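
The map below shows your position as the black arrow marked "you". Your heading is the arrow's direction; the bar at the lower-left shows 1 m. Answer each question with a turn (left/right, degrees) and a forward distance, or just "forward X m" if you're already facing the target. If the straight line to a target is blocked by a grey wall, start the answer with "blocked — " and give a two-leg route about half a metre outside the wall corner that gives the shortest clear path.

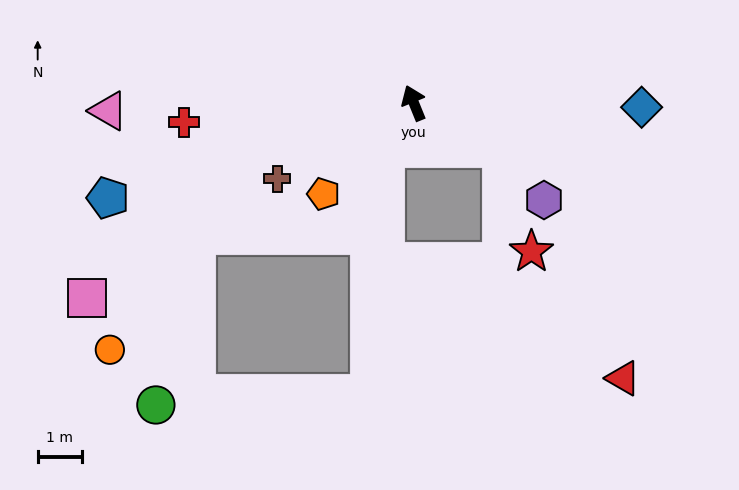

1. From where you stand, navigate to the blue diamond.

turn right 113°, forward 5.2 m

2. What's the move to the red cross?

turn left 73°, forward 5.2 m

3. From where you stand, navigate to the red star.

blocked — turn right 140°, forward 2.2 m, then turn right 46°, forward 2.4 m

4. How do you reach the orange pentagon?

turn left 113°, forward 2.9 m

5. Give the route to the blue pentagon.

turn left 85°, forward 7.2 m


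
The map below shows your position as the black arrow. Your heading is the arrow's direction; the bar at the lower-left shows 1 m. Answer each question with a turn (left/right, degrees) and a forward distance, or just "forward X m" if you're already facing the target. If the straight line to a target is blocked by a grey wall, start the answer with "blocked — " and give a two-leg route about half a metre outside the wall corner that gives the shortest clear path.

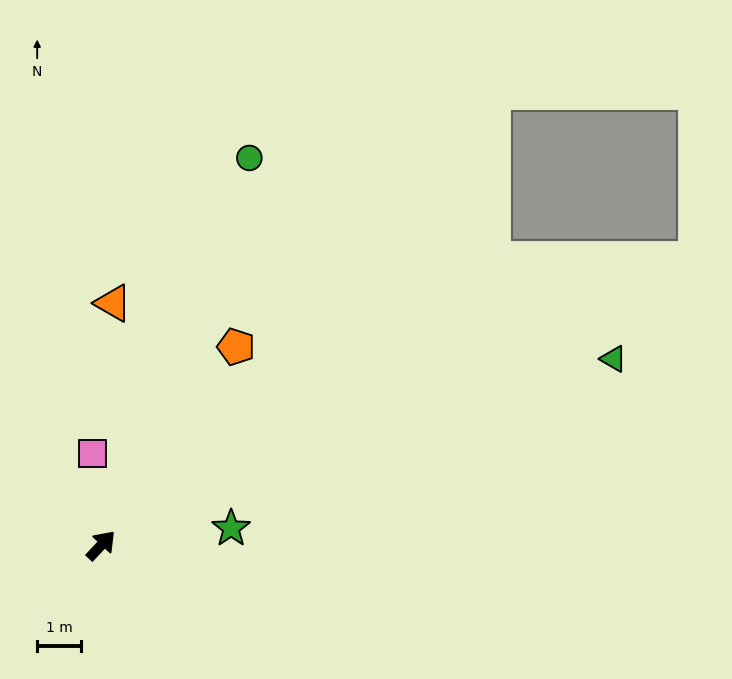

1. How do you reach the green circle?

turn left 22°, forward 9.5 m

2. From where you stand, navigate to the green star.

turn right 39°, forward 3.0 m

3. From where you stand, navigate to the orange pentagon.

turn left 9°, forward 5.5 m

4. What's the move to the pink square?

turn left 48°, forward 2.1 m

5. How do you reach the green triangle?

turn right 27°, forward 12.5 m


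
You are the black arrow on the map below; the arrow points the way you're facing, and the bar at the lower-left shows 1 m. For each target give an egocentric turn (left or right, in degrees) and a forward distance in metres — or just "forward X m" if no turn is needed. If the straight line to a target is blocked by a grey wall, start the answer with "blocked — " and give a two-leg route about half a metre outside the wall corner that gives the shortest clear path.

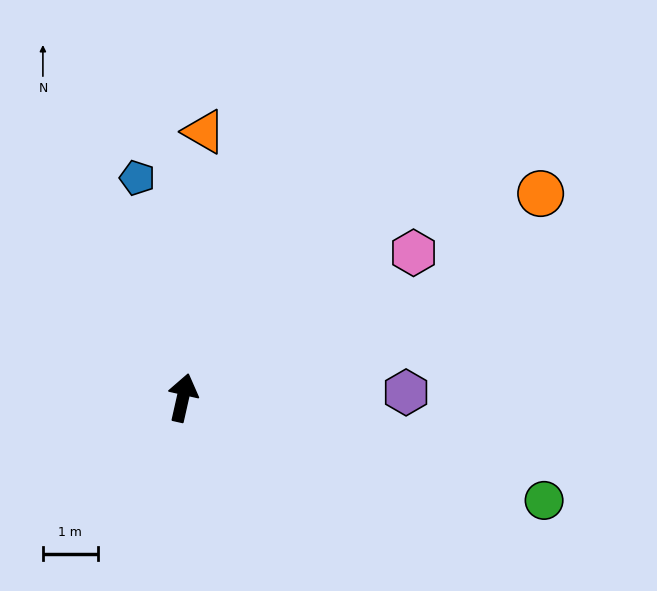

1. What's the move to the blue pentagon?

turn left 24°, forward 4.1 m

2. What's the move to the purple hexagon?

turn right 76°, forward 4.1 m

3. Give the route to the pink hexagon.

turn right 45°, forward 5.0 m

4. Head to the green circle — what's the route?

turn right 93°, forward 6.8 m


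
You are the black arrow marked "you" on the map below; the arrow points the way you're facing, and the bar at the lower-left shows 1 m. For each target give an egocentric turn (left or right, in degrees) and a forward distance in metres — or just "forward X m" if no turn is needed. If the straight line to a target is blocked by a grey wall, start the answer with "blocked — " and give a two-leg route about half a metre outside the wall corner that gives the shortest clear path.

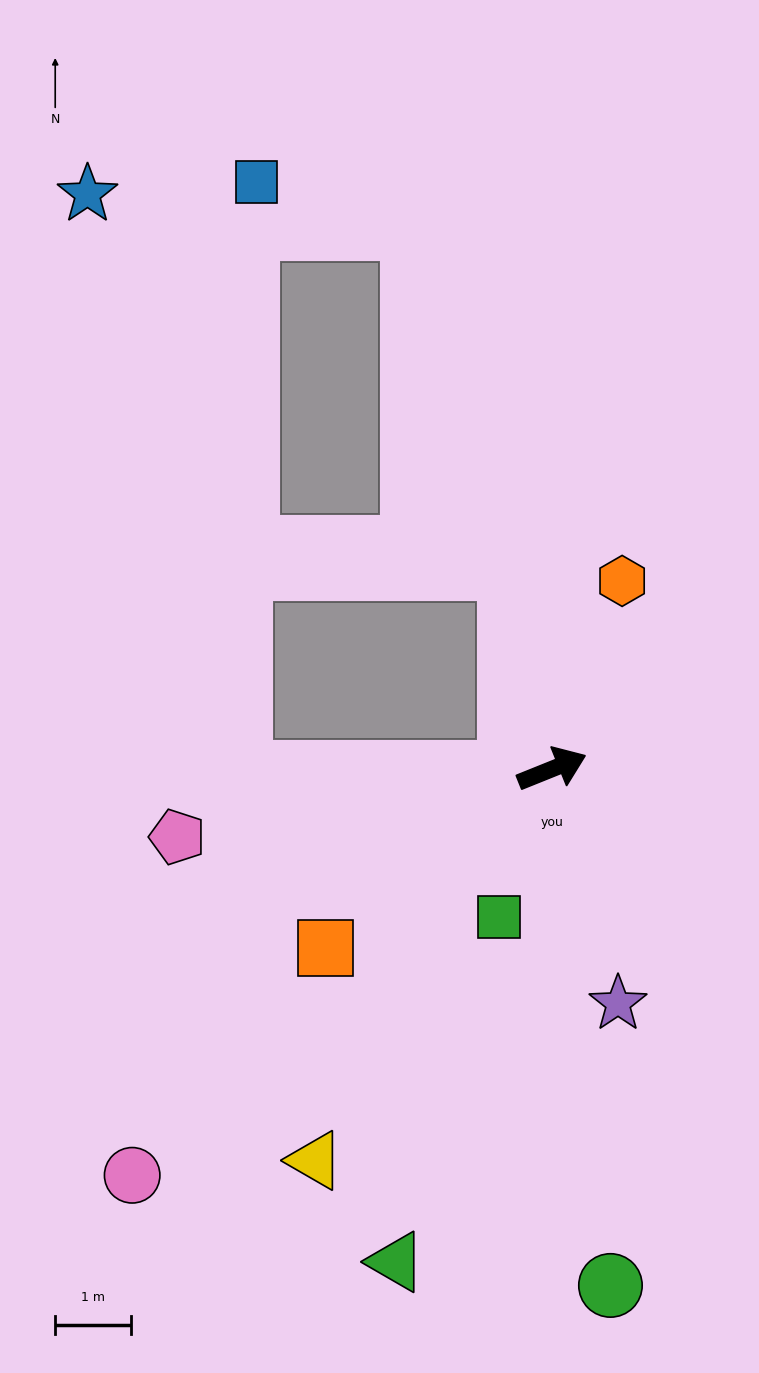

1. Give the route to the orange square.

turn right 164°, forward 3.8 m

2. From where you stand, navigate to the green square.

turn right 132°, forward 2.1 m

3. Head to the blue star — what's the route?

blocked — turn left 159°, forward 4.1 m, then turn right 76°, forward 7.9 m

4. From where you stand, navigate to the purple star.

turn right 96°, forward 3.2 m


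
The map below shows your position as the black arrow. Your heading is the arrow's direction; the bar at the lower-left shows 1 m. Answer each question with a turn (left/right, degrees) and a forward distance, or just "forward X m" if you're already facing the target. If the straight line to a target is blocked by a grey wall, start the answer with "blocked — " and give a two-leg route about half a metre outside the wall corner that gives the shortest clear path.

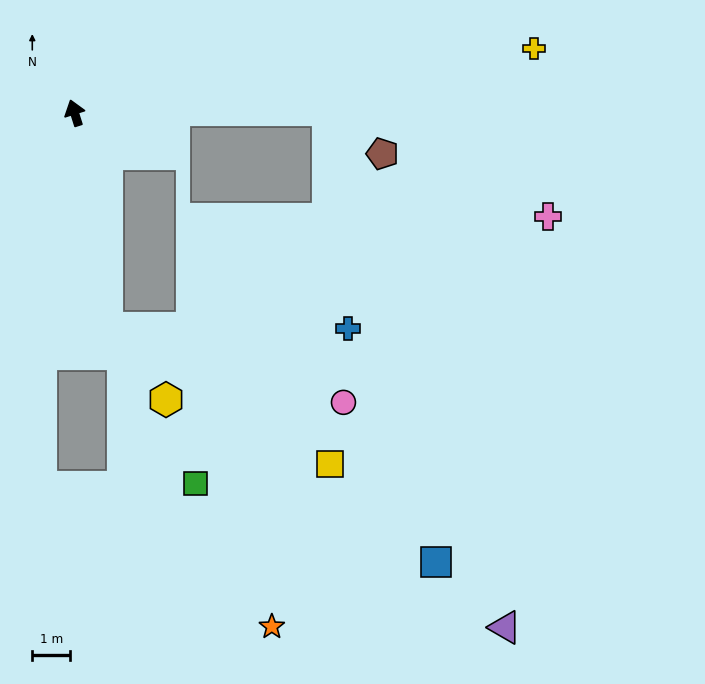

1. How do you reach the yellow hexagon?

blocked — turn left 171°, forward 5.8 m, then turn left 31°, forward 2.5 m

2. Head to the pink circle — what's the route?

blocked — turn left 171°, forward 5.8 m, then turn left 64°, forward 6.6 m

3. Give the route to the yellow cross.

turn right 100°, forward 12.3 m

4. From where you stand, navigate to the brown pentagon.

blocked — turn right 107°, forward 6.7 m, then turn right 39°, forward 1.8 m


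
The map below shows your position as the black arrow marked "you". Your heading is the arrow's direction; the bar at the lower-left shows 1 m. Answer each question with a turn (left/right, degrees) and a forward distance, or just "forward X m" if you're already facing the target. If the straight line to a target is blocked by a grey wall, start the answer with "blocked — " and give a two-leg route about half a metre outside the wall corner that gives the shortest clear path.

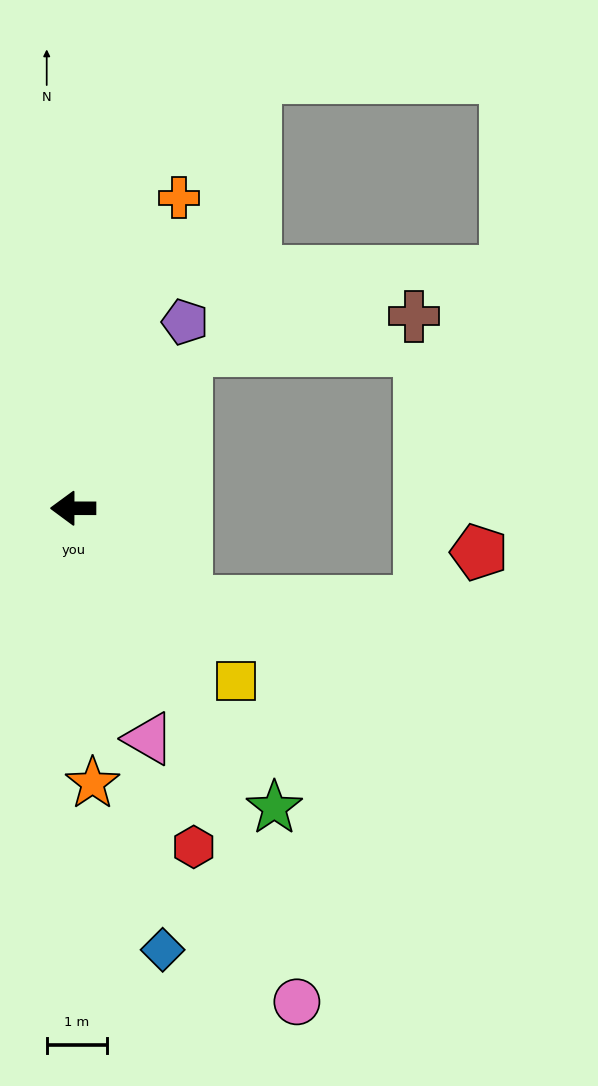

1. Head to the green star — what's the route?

turn left 124°, forward 6.0 m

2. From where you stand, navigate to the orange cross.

turn right 109°, forward 5.4 m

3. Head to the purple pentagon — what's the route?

turn right 121°, forward 3.6 m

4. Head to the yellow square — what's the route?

turn left 133°, forward 3.9 m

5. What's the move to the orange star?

turn left 94°, forward 4.6 m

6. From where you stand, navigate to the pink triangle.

turn left 108°, forward 4.0 m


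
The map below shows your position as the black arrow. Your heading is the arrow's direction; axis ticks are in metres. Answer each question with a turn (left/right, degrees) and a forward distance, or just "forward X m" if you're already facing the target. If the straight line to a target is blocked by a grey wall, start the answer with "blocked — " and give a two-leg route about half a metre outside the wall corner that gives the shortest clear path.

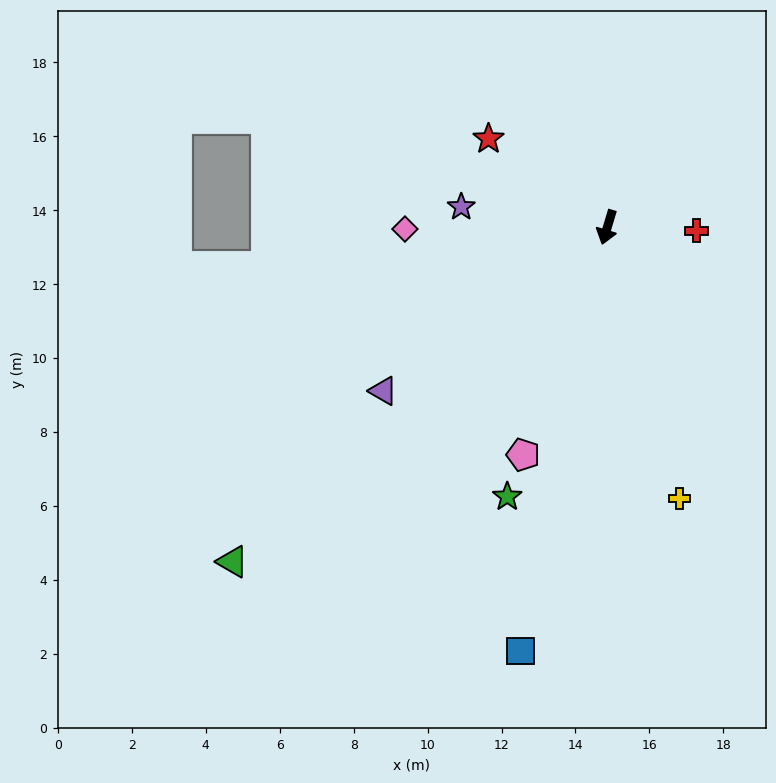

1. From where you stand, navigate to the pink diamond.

turn right 73°, forward 5.5 m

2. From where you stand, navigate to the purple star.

turn right 81°, forward 4.0 m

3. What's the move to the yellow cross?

turn left 32°, forward 7.6 m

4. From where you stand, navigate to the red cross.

turn left 105°, forward 2.4 m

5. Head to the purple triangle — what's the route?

turn right 37°, forward 7.5 m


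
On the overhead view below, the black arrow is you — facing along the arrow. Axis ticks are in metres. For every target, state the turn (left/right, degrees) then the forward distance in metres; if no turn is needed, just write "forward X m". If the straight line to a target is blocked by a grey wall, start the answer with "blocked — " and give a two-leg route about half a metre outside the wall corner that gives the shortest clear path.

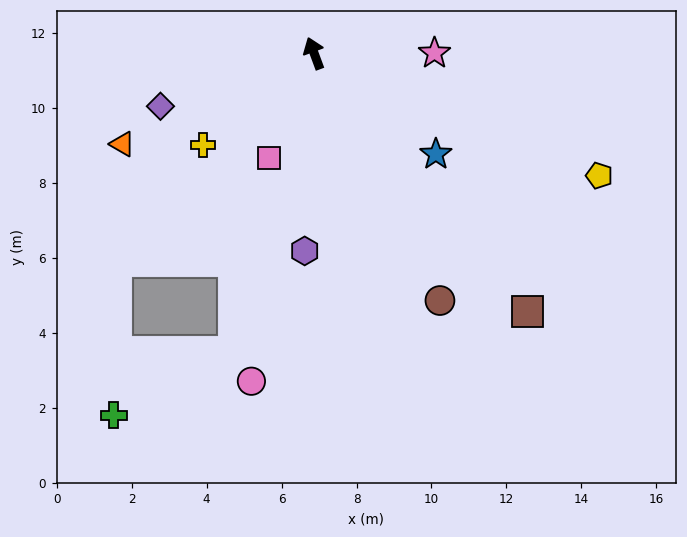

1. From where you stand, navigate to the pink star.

turn right 110°, forward 3.2 m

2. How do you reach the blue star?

turn right 150°, forward 4.2 m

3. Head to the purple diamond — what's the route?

turn left 89°, forward 4.3 m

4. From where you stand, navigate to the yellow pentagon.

turn right 134°, forward 8.3 m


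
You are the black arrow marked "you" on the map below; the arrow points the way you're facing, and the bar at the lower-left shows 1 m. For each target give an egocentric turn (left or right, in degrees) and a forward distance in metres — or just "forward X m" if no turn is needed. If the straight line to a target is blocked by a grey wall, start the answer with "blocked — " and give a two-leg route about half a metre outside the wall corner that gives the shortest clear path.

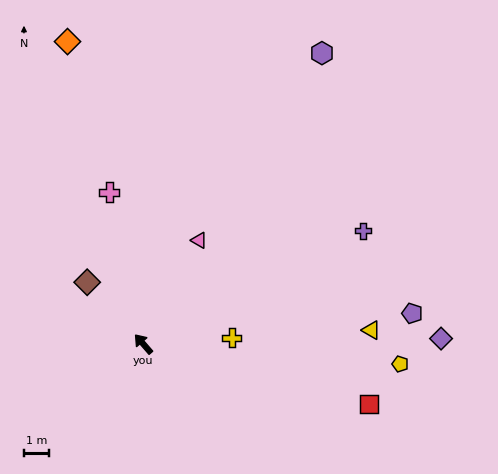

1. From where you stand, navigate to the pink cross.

turn right 28°, forward 6.2 m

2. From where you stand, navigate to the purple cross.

turn right 104°, forward 9.8 m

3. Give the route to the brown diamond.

forward 3.3 m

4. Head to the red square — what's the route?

turn right 146°, forward 9.3 m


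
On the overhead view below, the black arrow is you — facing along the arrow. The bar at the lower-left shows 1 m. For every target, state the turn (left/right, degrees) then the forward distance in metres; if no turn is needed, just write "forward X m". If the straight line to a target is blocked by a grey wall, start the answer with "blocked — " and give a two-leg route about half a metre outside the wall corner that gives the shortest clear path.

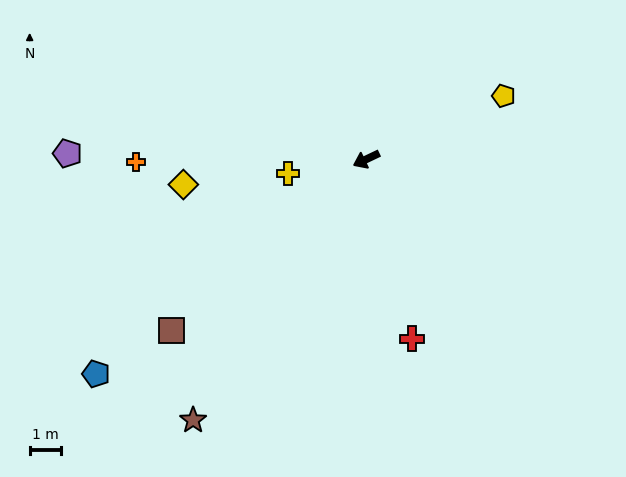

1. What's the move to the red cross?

turn left 79°, forward 6.0 m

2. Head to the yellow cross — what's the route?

turn right 15°, forward 2.6 m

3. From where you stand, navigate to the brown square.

turn left 16°, forward 8.4 m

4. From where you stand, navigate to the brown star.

turn left 31°, forward 10.1 m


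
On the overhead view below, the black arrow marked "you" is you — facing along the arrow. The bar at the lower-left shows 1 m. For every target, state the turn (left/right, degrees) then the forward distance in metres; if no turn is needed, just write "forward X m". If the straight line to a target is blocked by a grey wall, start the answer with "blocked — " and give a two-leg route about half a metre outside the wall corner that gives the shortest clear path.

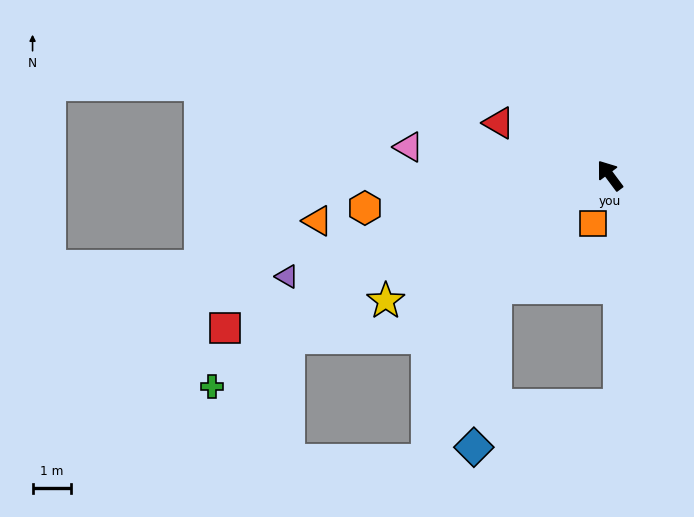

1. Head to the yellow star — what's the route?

turn left 83°, forward 6.7 m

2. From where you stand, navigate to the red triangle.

turn left 28°, forward 3.2 m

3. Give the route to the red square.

turn left 75°, forward 10.8 m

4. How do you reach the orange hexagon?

turn left 61°, forward 6.5 m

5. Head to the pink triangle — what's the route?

turn left 45°, forward 5.3 m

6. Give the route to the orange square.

turn left 124°, forward 1.3 m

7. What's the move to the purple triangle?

turn left 71°, forward 8.9 m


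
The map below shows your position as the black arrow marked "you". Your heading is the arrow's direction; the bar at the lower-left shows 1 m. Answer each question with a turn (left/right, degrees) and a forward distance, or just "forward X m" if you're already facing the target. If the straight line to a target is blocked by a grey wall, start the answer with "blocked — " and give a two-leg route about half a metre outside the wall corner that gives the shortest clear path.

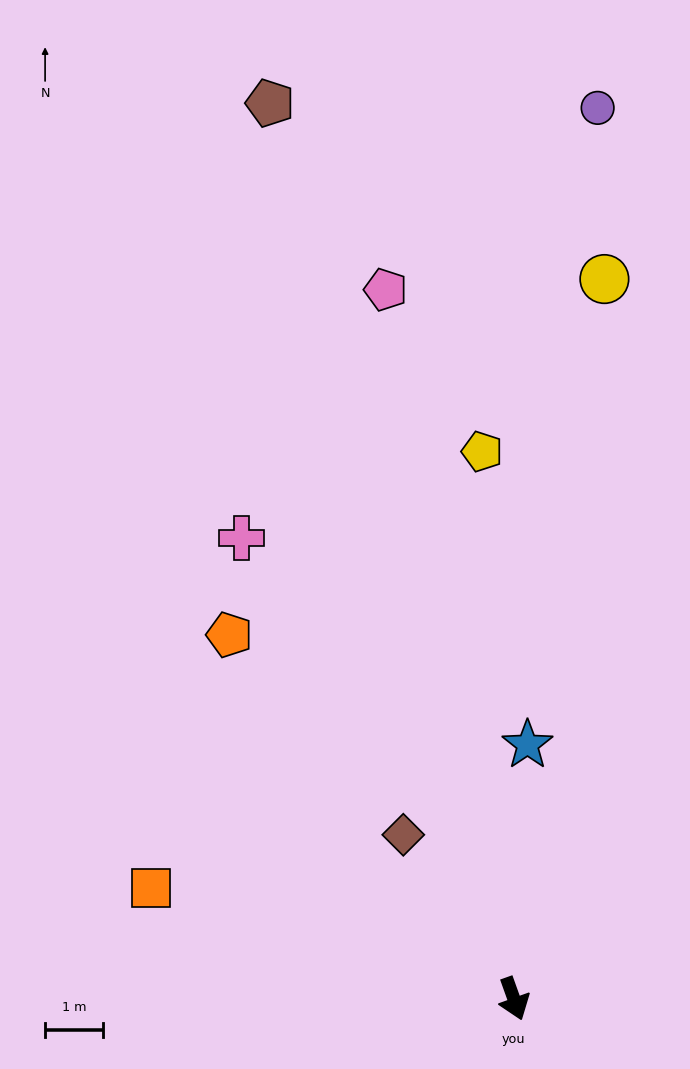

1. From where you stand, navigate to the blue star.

turn left 157°, forward 4.4 m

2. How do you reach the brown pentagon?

turn left 176°, forward 16.0 m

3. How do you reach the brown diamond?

turn right 166°, forward 3.4 m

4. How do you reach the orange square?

turn right 127°, forward 6.5 m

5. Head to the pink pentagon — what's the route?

turn left 171°, forward 12.4 m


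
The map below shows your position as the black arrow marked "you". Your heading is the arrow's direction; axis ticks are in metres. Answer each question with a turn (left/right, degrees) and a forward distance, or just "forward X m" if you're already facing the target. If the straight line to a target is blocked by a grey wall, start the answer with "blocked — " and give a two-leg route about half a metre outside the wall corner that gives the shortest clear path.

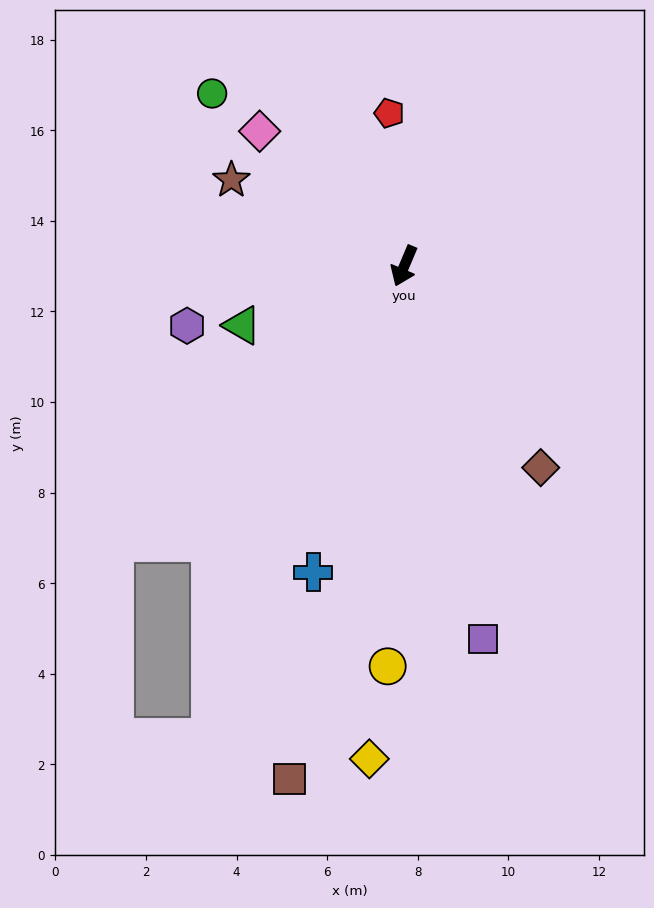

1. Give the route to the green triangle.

turn right 47°, forward 3.8 m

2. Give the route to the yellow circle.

turn left 21°, forward 8.8 m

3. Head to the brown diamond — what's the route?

turn left 57°, forward 5.4 m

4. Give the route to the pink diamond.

turn right 110°, forward 4.4 m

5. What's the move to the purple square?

turn left 35°, forward 8.4 m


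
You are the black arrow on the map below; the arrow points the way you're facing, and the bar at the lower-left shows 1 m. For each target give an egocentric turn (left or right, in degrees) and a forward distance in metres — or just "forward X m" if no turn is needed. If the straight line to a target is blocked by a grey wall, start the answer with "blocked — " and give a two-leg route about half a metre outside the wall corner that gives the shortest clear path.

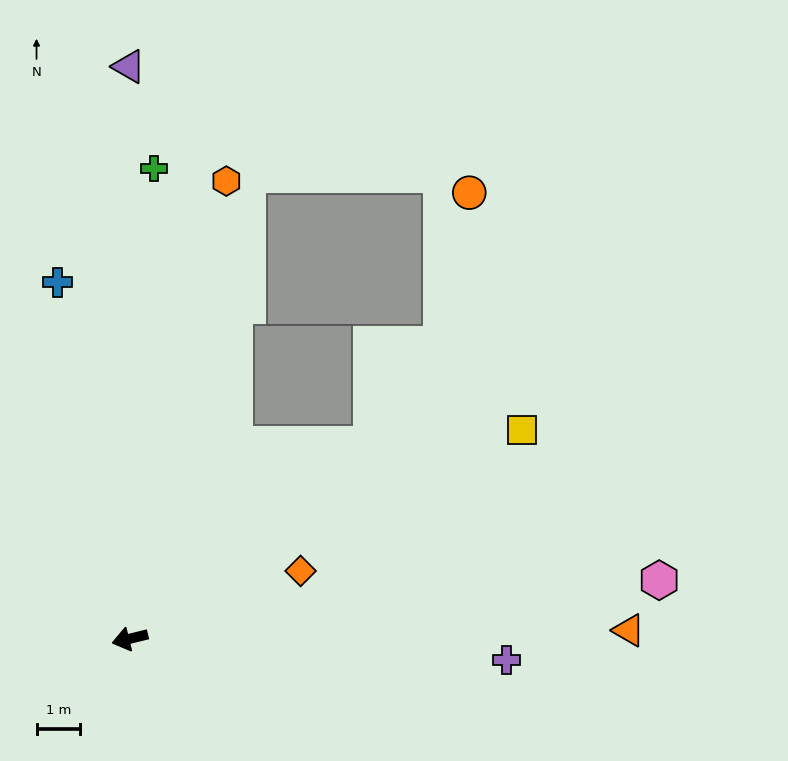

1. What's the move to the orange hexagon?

turn right 116°, forward 10.8 m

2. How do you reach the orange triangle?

turn left 167°, forward 11.5 m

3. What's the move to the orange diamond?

turn right 172°, forward 4.2 m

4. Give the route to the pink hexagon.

turn left 173°, forward 12.3 m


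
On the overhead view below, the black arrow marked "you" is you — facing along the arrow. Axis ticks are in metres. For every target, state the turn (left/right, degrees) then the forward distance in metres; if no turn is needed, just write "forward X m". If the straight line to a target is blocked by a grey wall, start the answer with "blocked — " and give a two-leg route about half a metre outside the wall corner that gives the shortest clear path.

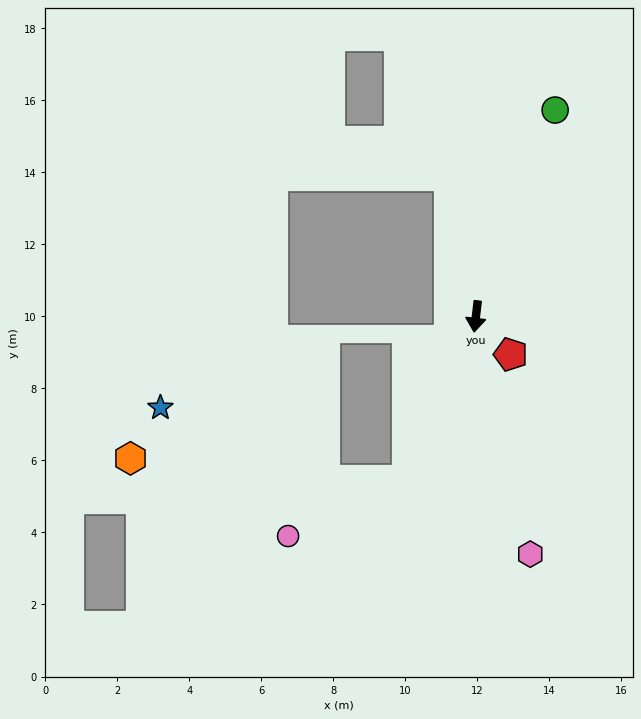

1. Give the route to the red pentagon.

turn left 49°, forward 1.4 m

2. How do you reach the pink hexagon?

turn left 20°, forward 6.8 m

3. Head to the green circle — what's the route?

turn left 166°, forward 6.1 m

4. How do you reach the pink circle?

blocked — turn right 16°, forward 4.9 m, then turn right 42°, forward 3.7 m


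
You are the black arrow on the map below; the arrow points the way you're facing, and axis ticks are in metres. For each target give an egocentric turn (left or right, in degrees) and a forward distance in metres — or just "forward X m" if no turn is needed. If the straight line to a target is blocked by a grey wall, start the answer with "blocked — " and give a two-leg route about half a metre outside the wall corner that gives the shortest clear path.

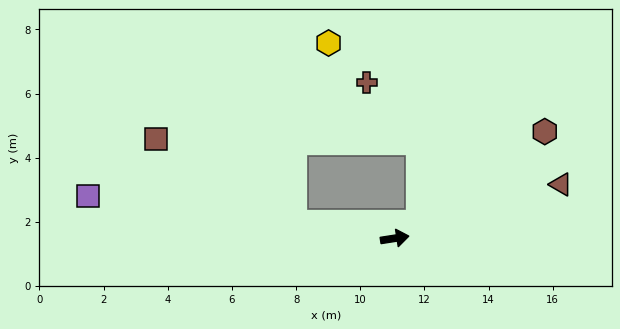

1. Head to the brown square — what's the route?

blocked — turn left 163°, forward 3.2 m, then turn right 23°, forward 5.0 m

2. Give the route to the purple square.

turn left 163°, forward 9.7 m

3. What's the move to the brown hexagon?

turn left 27°, forward 5.7 m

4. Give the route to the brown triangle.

turn left 9°, forward 5.4 m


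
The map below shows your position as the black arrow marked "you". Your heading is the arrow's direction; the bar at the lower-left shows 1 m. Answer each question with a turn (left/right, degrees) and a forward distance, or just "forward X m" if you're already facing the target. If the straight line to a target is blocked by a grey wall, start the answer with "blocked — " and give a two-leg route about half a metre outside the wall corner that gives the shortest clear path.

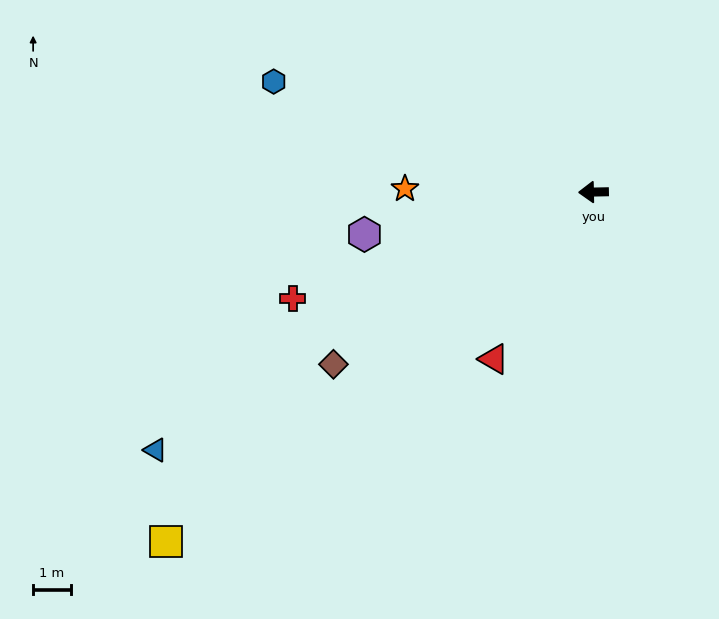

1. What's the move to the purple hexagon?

turn left 9°, forward 6.2 m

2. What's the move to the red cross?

turn left 18°, forward 8.4 m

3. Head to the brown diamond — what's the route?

turn left 32°, forward 8.2 m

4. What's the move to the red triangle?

turn left 58°, forward 5.1 m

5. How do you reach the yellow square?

turn left 38°, forward 14.6 m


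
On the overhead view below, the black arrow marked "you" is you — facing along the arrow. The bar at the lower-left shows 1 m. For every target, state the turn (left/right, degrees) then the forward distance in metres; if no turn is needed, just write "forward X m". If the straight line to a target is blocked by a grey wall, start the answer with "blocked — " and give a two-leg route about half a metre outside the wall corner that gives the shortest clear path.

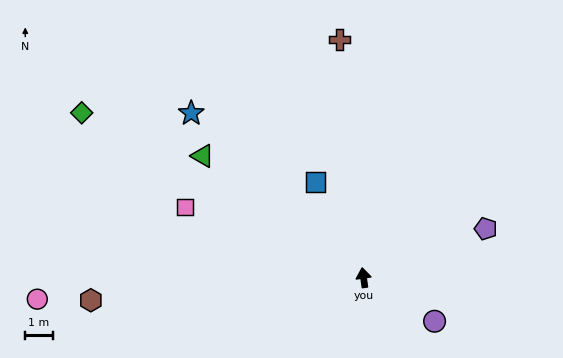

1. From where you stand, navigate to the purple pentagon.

turn right 76°, forward 4.8 m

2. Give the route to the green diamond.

turn left 52°, forward 11.9 m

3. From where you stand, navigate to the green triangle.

turn left 45°, forward 7.4 m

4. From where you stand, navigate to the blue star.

turn left 38°, forward 8.7 m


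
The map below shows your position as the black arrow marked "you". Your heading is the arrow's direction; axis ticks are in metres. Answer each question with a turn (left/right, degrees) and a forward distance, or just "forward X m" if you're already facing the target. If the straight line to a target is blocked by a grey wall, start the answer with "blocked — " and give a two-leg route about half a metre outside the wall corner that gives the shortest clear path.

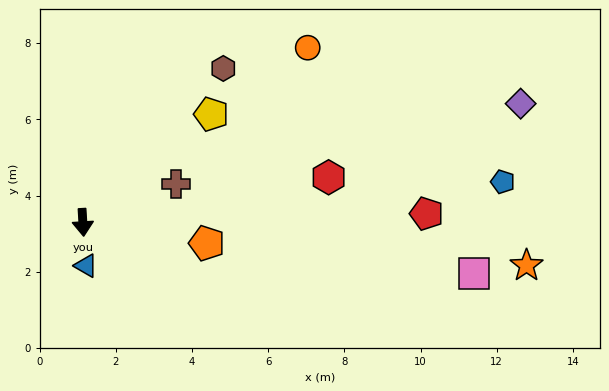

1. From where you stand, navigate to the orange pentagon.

turn left 77°, forward 3.3 m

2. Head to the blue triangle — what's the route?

forward 1.1 m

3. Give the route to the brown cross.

turn left 109°, forward 2.6 m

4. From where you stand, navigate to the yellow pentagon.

turn left 127°, forward 4.4 m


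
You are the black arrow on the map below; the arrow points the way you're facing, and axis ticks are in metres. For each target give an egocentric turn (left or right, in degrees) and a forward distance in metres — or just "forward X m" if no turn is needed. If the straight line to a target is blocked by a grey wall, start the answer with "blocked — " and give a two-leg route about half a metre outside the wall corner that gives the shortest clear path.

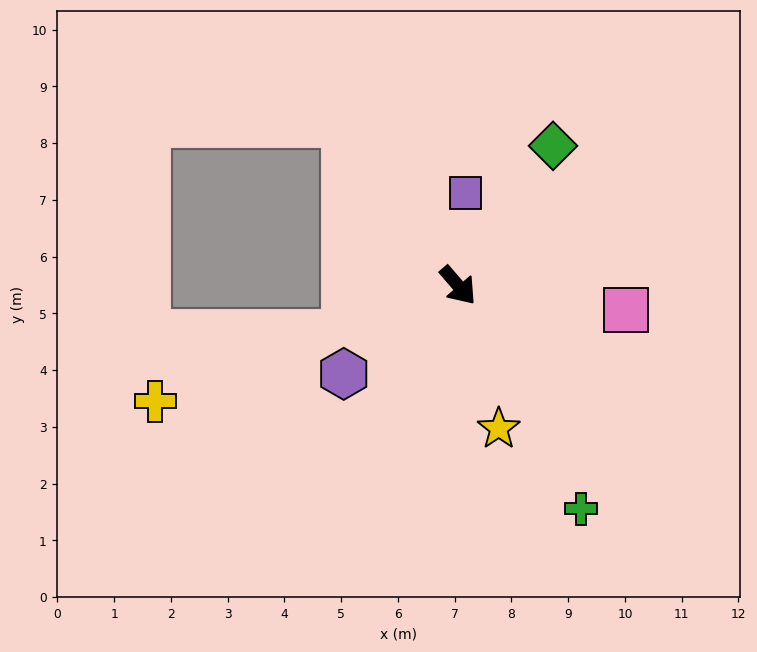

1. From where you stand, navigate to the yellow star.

turn right 25°, forward 2.6 m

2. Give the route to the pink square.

turn left 41°, forward 3.0 m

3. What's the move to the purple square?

turn left 135°, forward 1.6 m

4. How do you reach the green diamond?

turn left 105°, forward 3.0 m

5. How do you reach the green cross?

turn right 12°, forward 4.5 m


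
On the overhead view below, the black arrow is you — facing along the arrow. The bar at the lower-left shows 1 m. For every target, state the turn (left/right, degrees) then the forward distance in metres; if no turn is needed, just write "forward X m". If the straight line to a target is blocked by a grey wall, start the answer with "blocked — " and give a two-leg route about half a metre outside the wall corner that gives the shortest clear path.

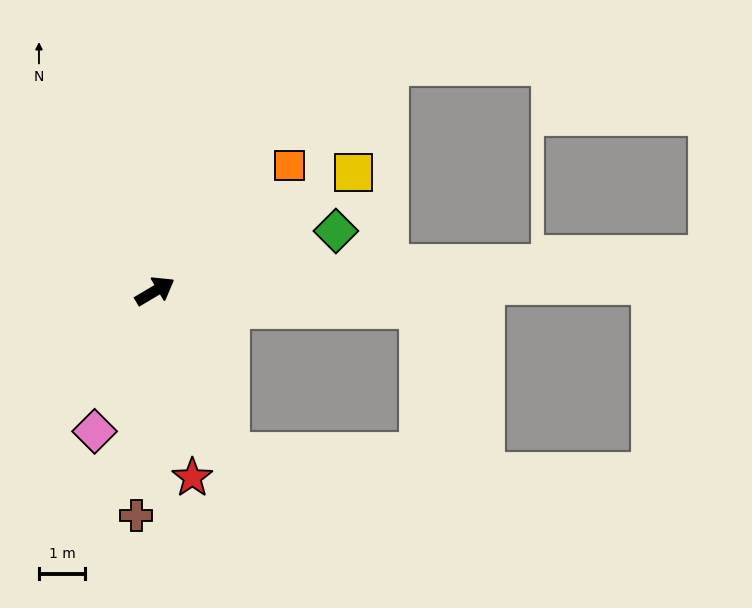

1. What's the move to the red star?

turn right 109°, forward 4.1 m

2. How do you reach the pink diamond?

turn right 144°, forward 3.3 m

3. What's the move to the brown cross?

turn right 125°, forward 4.9 m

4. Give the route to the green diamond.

turn right 12°, forward 4.1 m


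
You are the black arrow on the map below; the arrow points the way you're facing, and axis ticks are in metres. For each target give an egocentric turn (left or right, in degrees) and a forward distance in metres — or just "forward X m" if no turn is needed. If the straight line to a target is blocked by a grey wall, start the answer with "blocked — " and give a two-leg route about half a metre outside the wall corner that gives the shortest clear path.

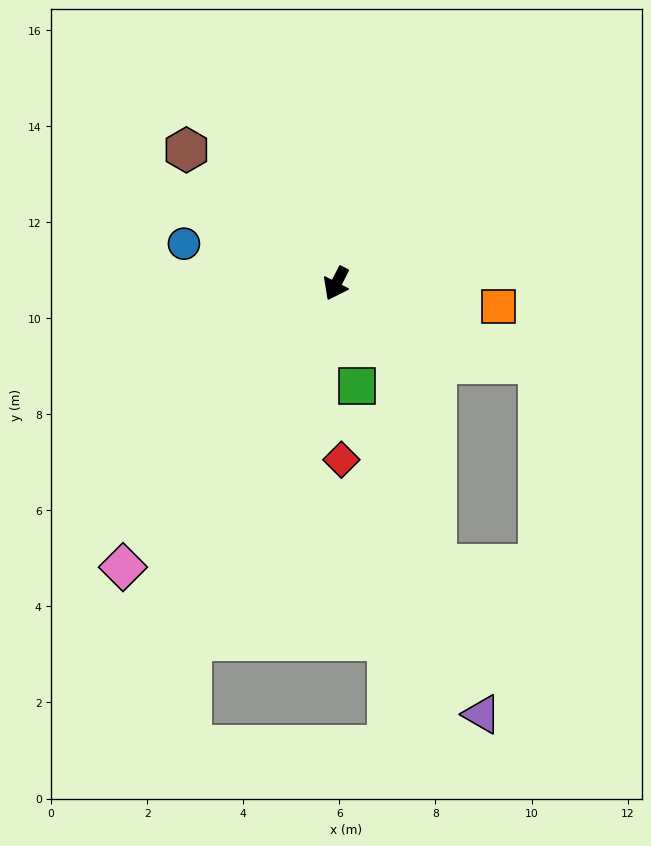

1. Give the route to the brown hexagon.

turn right 105°, forward 4.2 m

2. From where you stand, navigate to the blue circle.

turn right 77°, forward 3.3 m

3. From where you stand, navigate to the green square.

turn left 38°, forward 2.2 m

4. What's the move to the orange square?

turn left 109°, forward 3.4 m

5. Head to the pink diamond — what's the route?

turn right 10°, forward 7.4 m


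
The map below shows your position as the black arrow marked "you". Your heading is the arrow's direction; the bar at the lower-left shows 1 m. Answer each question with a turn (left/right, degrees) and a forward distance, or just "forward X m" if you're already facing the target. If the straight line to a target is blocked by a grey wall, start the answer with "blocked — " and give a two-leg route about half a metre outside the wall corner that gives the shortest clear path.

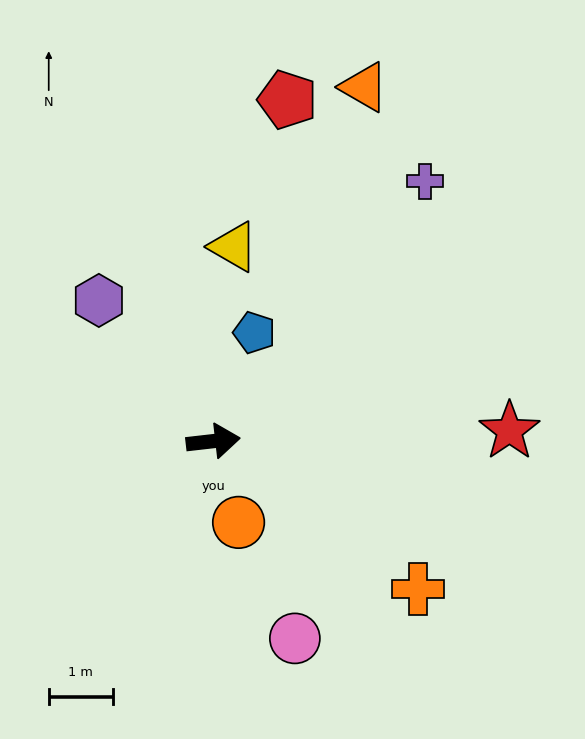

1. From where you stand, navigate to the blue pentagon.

turn left 63°, forward 1.8 m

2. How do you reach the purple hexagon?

turn left 123°, forward 2.8 m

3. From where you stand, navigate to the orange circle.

turn right 79°, forward 1.3 m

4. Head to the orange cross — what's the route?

turn right 42°, forward 3.9 m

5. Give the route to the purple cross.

turn left 44°, forward 5.2 m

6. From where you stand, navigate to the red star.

turn right 4°, forward 4.6 m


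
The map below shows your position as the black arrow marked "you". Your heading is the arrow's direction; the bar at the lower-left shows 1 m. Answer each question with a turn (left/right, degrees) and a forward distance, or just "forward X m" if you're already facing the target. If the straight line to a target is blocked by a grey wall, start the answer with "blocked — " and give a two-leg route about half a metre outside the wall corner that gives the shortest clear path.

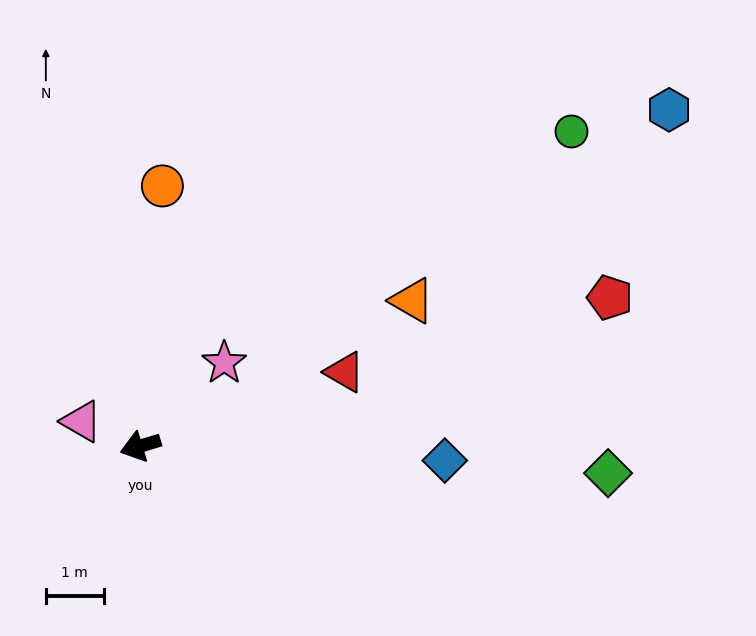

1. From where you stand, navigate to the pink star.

turn right 152°, forward 2.0 m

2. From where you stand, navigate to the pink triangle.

turn right 40°, forward 1.1 m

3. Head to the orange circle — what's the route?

turn right 112°, forward 4.5 m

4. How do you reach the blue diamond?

turn left 160°, forward 5.3 m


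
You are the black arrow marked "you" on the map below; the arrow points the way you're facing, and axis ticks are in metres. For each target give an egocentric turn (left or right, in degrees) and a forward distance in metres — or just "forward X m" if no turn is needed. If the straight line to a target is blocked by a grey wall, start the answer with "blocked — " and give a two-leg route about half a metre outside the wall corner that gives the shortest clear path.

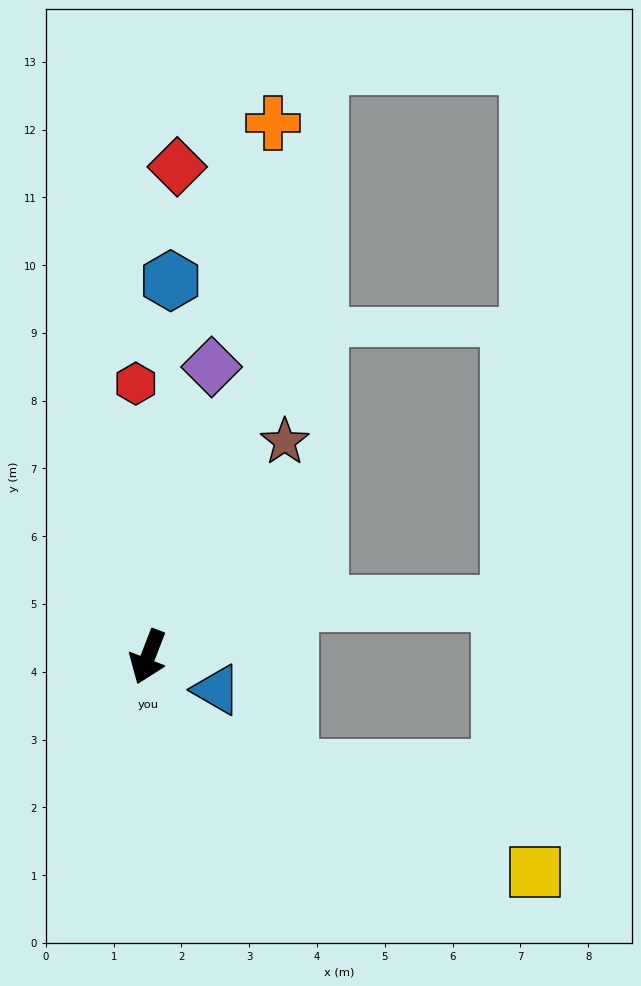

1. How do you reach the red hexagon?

turn right 156°, forward 4.0 m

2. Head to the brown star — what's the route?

turn left 169°, forward 3.8 m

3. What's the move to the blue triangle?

turn left 86°, forward 1.1 m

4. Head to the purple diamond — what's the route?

turn right 171°, forward 4.4 m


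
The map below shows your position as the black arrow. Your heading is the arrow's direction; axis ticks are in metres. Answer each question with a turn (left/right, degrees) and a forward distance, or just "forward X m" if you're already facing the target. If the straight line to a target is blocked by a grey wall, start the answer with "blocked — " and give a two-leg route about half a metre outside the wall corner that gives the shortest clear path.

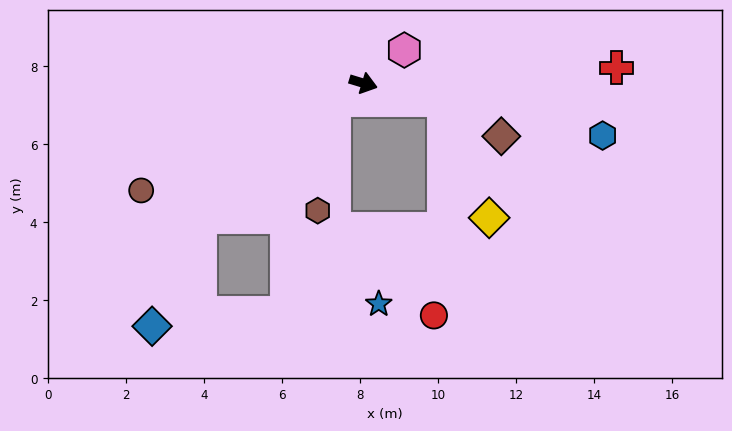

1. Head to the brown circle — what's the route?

turn right 137°, forward 6.3 m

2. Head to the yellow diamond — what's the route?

blocked — turn left 5°, forward 2.1 m, then turn right 57°, forward 3.2 m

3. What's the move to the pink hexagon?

turn left 56°, forward 1.4 m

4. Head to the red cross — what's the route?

turn left 20°, forward 6.5 m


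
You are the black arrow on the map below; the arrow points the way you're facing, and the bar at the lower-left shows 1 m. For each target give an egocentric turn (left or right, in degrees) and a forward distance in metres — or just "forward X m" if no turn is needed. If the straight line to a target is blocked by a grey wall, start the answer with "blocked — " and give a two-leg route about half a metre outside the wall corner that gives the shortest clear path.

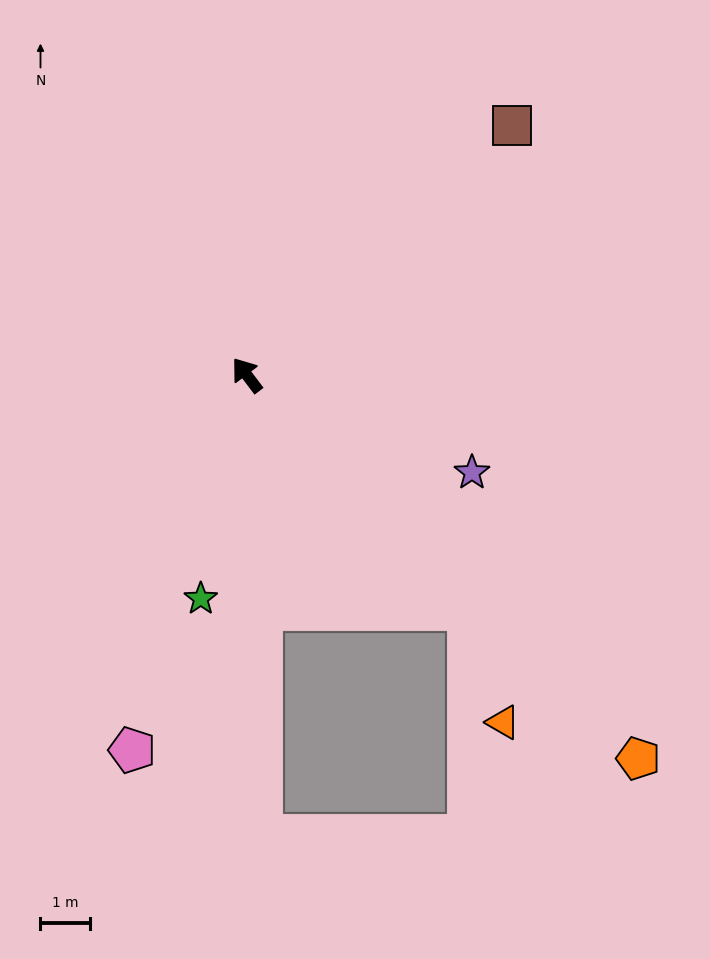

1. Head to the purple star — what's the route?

turn right 151°, forward 5.0 m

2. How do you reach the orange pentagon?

turn right 172°, forward 11.1 m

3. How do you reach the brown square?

turn right 84°, forward 7.4 m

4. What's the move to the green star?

turn left 131°, forward 4.6 m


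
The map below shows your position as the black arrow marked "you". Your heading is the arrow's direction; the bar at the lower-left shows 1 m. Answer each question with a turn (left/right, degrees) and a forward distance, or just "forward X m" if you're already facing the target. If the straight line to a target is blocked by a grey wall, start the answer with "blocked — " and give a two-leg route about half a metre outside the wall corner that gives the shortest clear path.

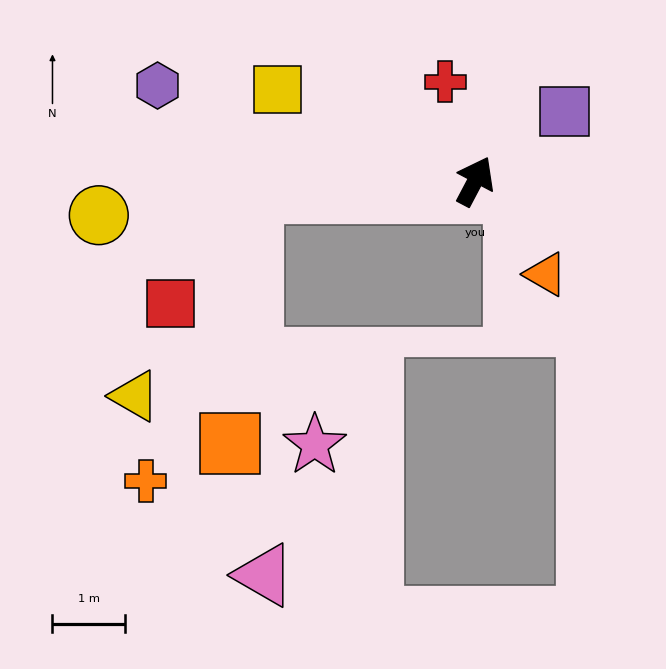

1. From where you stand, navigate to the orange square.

blocked — turn left 121°, forward 3.1 m, then turn left 82°, forward 3.5 m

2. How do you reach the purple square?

turn right 24°, forward 1.6 m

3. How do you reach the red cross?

turn left 45°, forward 1.4 m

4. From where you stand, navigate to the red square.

blocked — turn left 121°, forward 3.1 m, then turn left 50°, forward 1.9 m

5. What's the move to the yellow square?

turn left 93°, forward 3.0 m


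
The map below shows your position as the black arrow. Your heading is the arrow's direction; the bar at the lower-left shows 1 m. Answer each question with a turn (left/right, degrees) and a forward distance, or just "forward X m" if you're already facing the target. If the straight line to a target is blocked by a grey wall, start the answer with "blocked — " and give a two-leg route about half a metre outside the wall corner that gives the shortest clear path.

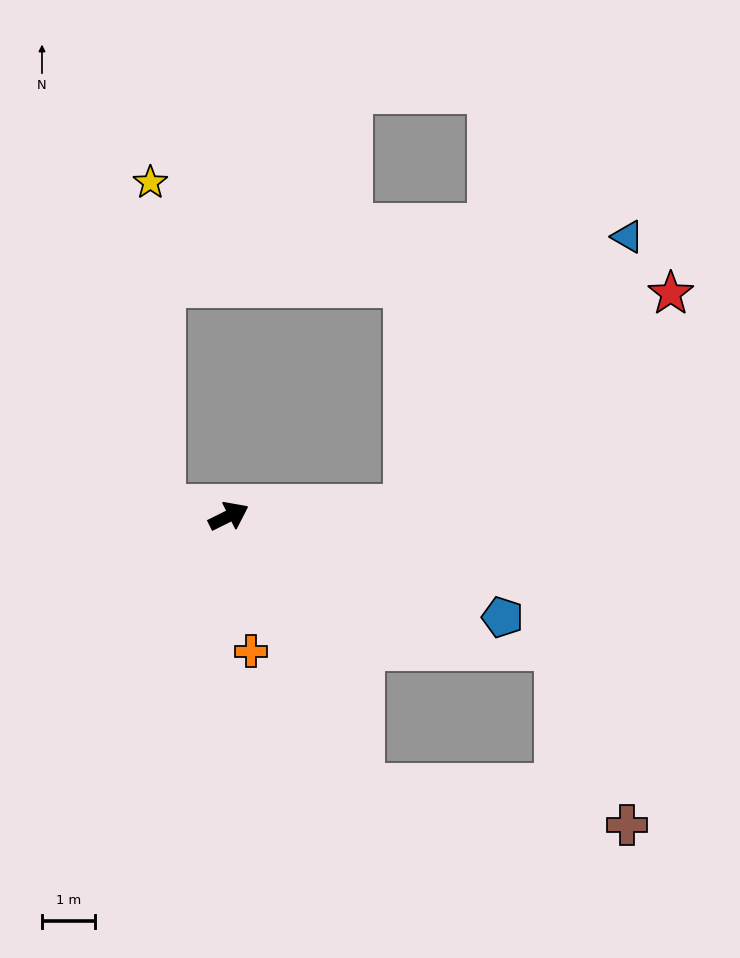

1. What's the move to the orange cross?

turn right 107°, forward 2.6 m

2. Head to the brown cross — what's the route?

blocked — turn right 90°, forward 5.7 m, then turn left 55°, forward 5.1 m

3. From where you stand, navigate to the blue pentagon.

turn right 47°, forward 5.5 m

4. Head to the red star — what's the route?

blocked — turn right 23°, forward 3.4 m, then turn left 35°, forward 6.5 m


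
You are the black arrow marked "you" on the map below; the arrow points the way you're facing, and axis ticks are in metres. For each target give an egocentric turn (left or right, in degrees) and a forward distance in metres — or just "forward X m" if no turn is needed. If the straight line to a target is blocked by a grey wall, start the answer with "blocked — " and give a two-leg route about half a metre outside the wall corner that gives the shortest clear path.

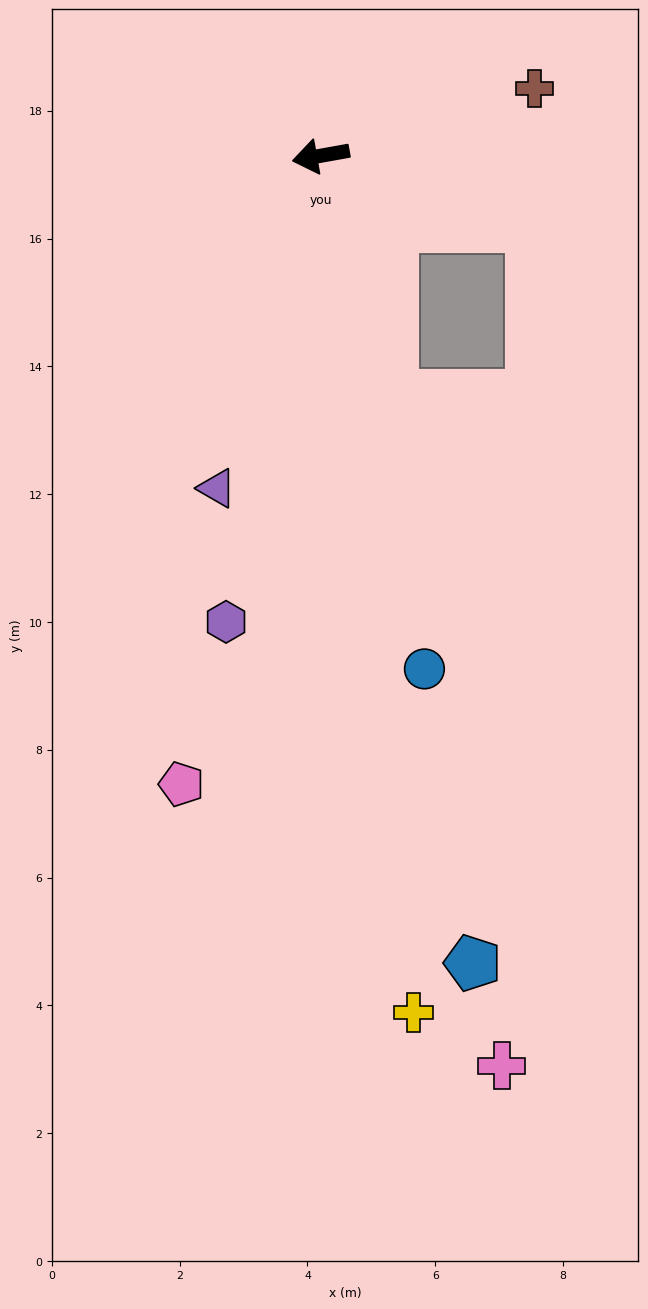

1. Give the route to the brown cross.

turn right 173°, forward 3.5 m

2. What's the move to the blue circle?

turn left 91°, forward 8.2 m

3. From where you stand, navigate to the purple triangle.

turn left 62°, forward 5.5 m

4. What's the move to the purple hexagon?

turn left 68°, forward 7.4 m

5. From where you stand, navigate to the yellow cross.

turn left 86°, forward 13.5 m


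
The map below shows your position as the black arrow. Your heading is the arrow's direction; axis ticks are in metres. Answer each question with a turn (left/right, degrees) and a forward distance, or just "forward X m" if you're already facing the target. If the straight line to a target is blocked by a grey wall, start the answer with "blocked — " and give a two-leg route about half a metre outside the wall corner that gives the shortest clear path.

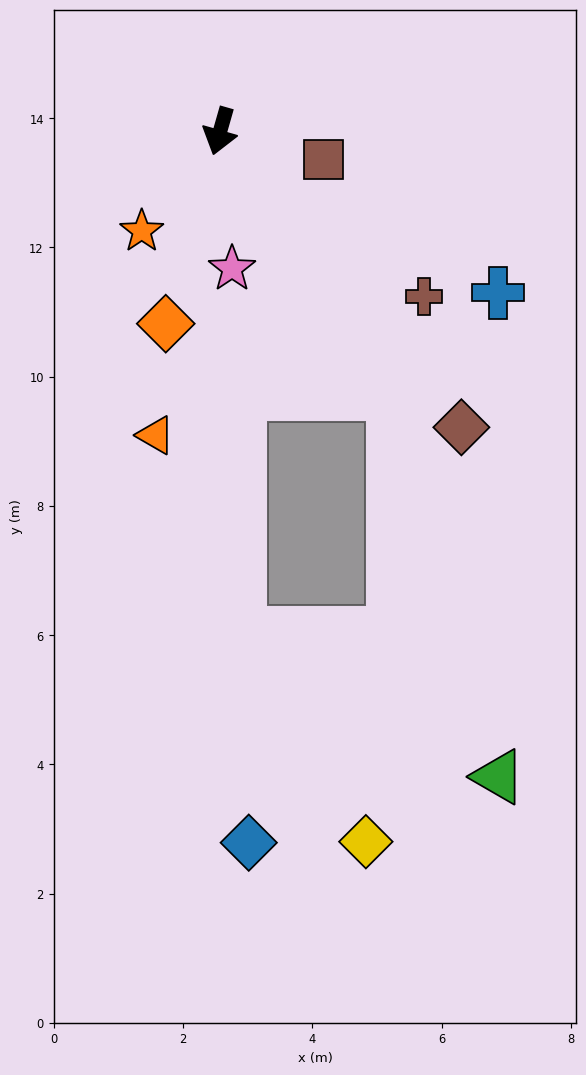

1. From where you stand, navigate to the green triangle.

blocked — turn left 50°, forward 4.9 m, then turn right 19°, forward 6.2 m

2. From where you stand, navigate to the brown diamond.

turn left 55°, forward 5.9 m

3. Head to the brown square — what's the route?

turn left 91°, forward 1.7 m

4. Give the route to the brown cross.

turn left 67°, forward 4.1 m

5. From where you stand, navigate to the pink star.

turn left 21°, forward 2.1 m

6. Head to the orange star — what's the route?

turn right 22°, forward 2.0 m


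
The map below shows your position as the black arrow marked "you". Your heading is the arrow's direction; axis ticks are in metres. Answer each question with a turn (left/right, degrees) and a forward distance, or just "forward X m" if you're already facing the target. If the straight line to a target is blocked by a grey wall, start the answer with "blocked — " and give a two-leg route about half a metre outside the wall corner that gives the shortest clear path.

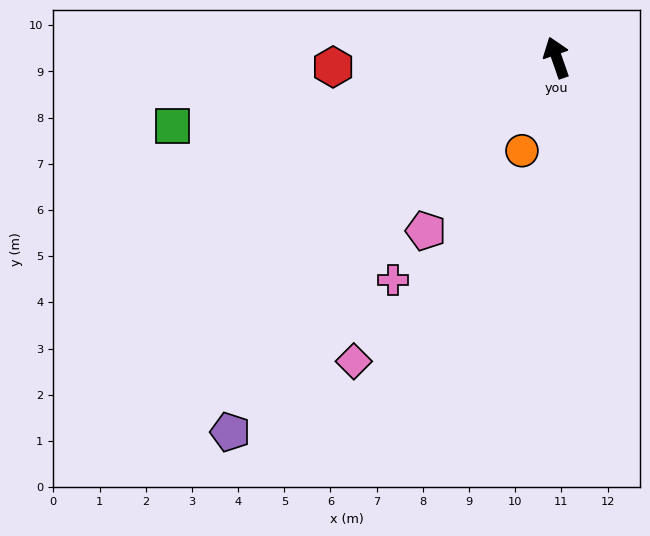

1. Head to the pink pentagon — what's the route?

turn left 124°, forward 4.7 m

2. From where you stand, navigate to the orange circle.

turn left 140°, forward 2.2 m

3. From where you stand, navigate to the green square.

turn left 81°, forward 8.4 m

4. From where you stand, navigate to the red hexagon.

turn left 73°, forward 4.8 m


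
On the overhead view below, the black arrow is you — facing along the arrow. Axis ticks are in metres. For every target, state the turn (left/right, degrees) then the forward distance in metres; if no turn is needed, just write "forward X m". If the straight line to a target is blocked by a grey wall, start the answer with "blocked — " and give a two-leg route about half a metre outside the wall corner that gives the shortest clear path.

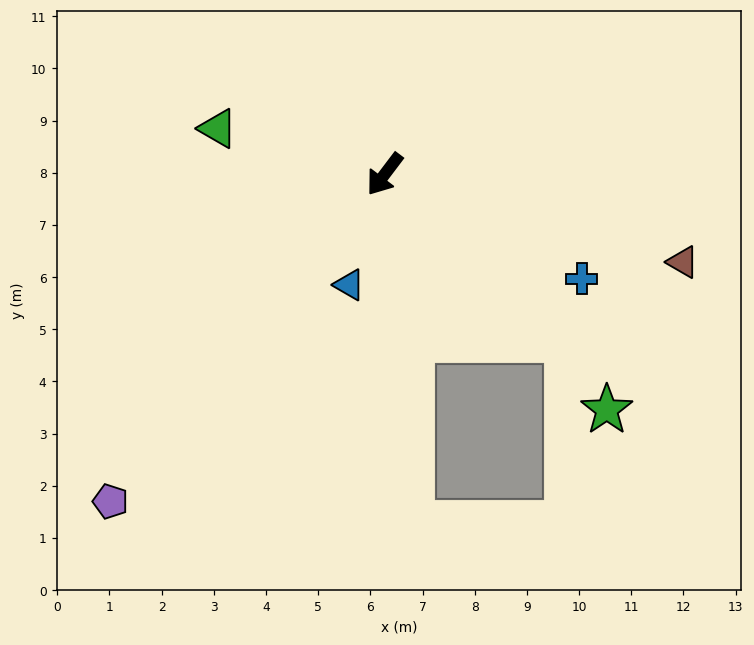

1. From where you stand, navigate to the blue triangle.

turn left 19°, forward 2.2 m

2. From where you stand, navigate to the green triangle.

turn right 68°, forward 3.3 m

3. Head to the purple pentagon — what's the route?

turn right 3°, forward 8.2 m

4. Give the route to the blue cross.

turn left 99°, forward 4.3 m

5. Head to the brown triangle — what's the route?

turn left 111°, forward 6.0 m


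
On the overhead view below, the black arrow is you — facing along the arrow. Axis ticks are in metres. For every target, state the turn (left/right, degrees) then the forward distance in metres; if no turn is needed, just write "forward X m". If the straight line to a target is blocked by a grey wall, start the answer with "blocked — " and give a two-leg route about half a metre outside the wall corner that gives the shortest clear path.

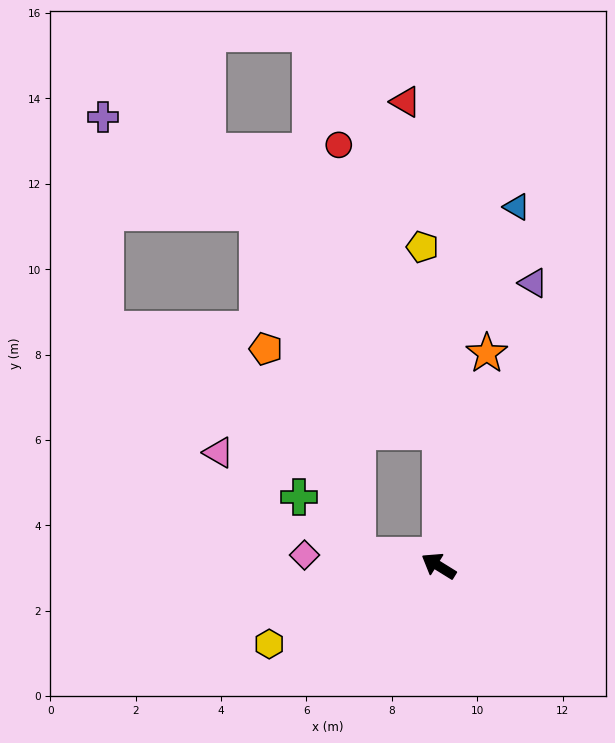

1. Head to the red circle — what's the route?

blocked — turn right 59°, forward 3.1 m, then turn left 20°, forward 7.1 m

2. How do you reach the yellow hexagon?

turn left 57°, forward 4.4 m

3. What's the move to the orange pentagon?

blocked — turn left 24°, forward 1.9 m, then turn right 58°, forward 5.3 m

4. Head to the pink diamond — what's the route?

turn left 27°, forward 3.2 m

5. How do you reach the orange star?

turn right 71°, forward 5.1 m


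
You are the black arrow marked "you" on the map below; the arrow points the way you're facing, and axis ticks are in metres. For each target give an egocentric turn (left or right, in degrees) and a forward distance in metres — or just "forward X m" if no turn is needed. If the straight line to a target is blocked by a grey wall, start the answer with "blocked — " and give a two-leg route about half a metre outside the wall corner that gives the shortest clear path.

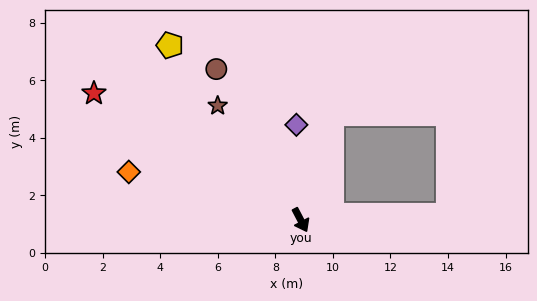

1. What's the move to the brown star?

turn right 172°, forward 4.9 m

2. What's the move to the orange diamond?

turn right 133°, forward 6.2 m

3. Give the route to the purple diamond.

turn left 155°, forward 3.3 m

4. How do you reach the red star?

turn right 149°, forward 8.4 m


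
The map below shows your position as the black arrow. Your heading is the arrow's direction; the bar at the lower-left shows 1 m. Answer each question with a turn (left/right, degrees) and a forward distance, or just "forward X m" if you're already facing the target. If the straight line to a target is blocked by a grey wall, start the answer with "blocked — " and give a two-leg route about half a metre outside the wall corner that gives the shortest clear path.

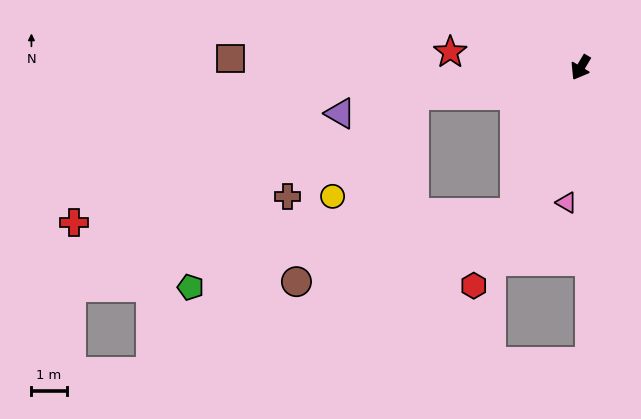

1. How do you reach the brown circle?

blocked — turn left 6°, forward 4.5 m, then turn right 48°, forward 6.5 m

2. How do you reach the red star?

turn right 66°, forward 3.7 m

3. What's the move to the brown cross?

blocked — turn right 50°, forward 4.8 m, then turn left 29°, forward 4.6 m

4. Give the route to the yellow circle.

blocked — turn right 50°, forward 4.8 m, then turn left 42°, forward 3.7 m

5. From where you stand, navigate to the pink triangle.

turn left 25°, forward 3.9 m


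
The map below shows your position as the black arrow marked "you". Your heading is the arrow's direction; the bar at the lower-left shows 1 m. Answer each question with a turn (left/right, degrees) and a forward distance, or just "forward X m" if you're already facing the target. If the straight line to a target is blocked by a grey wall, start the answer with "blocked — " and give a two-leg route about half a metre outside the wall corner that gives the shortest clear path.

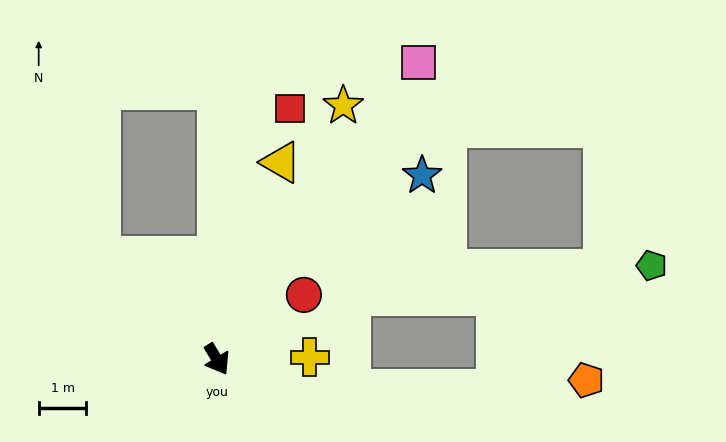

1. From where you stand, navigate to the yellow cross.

turn left 60°, forward 1.9 m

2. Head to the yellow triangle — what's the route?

turn left 131°, forward 4.3 m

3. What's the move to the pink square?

turn left 115°, forward 7.5 m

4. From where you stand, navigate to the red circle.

turn left 95°, forward 2.3 m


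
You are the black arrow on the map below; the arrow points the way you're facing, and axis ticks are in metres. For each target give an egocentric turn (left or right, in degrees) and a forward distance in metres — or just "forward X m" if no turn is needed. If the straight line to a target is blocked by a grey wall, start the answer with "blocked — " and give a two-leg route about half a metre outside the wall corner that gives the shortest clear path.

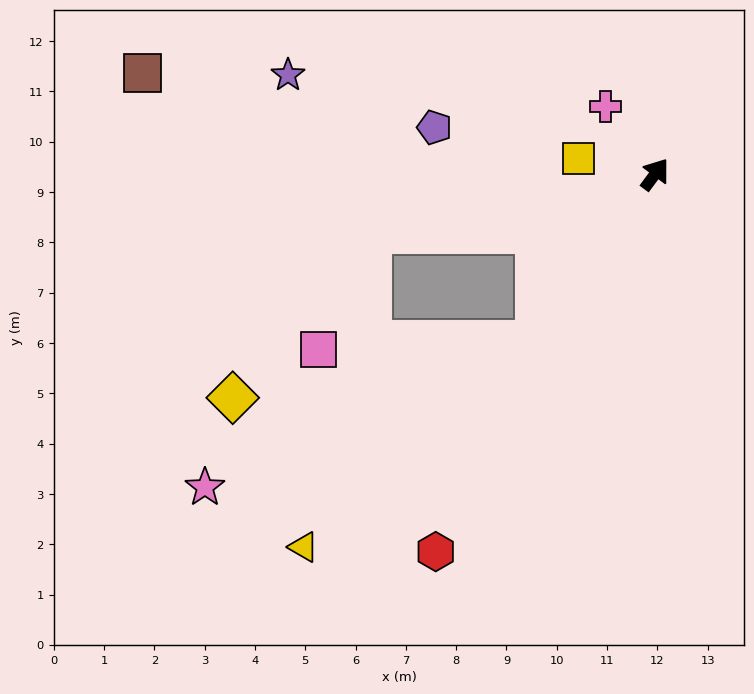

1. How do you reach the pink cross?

turn left 73°, forward 1.7 m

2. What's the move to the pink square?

blocked — turn left 138°, forward 5.8 m, then turn left 55°, forward 2.5 m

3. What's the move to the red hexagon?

turn right 174°, forward 8.7 m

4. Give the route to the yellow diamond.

blocked — turn left 138°, forward 5.8 m, then turn left 39°, forward 4.3 m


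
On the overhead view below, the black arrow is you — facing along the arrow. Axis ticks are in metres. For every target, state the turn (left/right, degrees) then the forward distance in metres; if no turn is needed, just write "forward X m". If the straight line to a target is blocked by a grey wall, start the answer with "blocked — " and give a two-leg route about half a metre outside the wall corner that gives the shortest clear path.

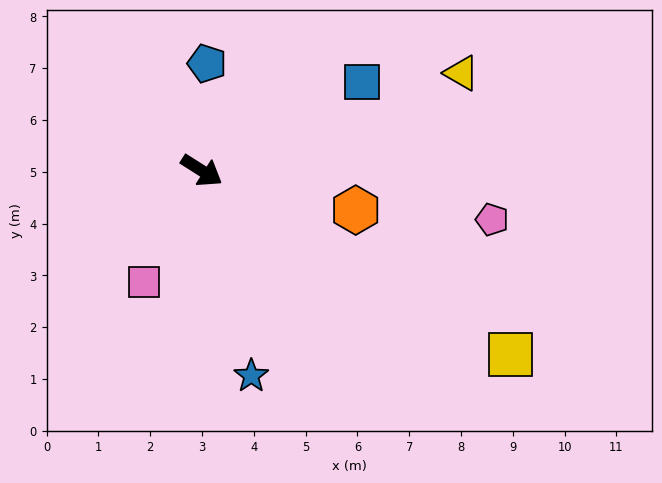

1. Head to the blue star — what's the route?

turn right 44°, forward 4.1 m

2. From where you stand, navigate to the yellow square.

forward 6.9 m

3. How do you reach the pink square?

turn right 85°, forward 2.4 m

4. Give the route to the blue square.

turn left 61°, forward 3.5 m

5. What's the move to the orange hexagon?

turn left 18°, forward 3.1 m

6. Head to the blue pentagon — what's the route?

turn left 120°, forward 2.1 m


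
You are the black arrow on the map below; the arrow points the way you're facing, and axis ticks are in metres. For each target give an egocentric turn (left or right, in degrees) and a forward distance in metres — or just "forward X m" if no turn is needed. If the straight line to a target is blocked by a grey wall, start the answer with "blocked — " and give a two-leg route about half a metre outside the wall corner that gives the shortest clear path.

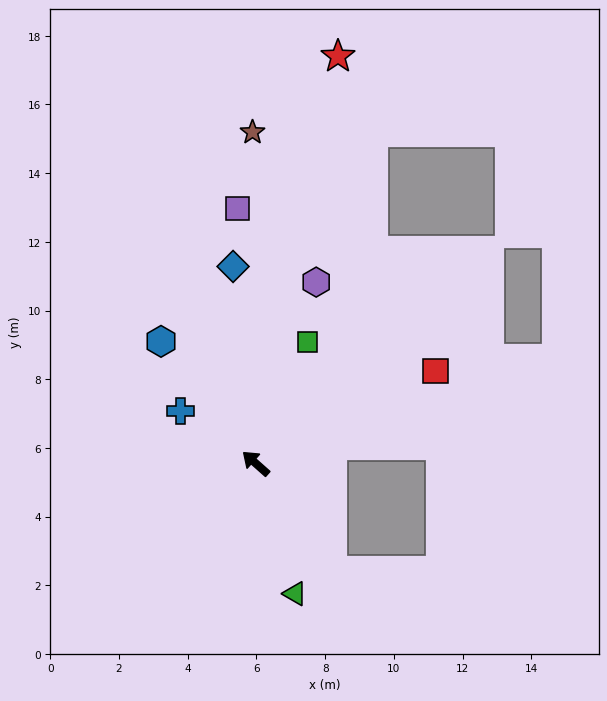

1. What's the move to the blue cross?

turn left 7°, forward 2.7 m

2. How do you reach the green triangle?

turn left 148°, forward 4.0 m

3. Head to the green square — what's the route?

turn right 72°, forward 3.8 m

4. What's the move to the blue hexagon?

turn right 11°, forward 4.5 m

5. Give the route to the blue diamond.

turn right 42°, forward 5.8 m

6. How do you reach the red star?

turn right 60°, forward 12.1 m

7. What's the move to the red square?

turn right 111°, forward 5.9 m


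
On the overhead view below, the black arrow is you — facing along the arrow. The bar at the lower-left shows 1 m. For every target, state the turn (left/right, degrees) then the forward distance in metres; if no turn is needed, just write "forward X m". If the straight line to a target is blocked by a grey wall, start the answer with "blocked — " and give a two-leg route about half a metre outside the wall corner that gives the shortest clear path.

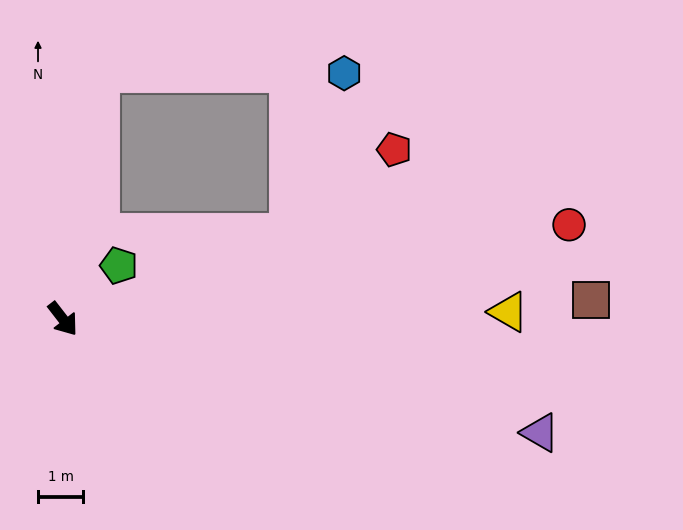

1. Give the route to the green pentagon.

turn left 96°, forward 1.7 m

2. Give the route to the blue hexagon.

blocked — turn left 73°, forward 5.3 m, then turn left 50°, forward 3.7 m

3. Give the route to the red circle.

turn left 63°, forward 11.4 m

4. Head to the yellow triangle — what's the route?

turn left 53°, forward 9.8 m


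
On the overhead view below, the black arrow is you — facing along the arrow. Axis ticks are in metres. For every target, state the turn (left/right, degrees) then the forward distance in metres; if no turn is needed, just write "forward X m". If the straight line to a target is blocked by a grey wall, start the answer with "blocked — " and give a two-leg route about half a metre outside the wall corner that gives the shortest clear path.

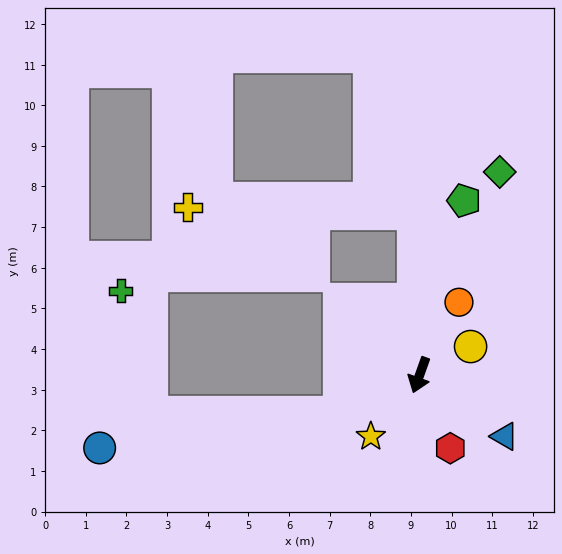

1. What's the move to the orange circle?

turn left 171°, forward 2.0 m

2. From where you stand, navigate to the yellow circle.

turn left 139°, forward 1.4 m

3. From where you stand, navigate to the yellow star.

turn right 19°, forward 1.9 m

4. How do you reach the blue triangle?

turn left 74°, forward 2.6 m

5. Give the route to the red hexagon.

turn left 42°, forward 2.0 m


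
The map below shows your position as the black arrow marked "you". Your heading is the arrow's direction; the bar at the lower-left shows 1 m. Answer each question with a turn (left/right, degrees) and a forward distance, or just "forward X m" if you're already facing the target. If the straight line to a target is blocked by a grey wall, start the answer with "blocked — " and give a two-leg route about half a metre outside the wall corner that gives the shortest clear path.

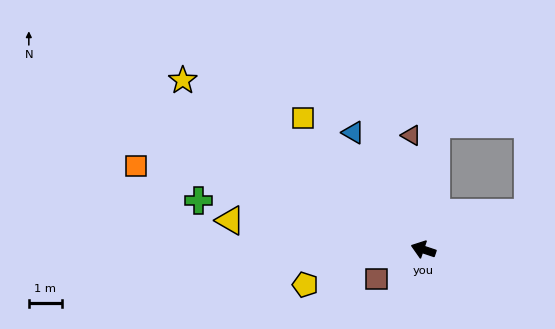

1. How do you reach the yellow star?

turn right 17°, forward 9.0 m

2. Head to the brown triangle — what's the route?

turn right 65°, forward 3.5 m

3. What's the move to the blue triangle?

turn right 41°, forward 4.2 m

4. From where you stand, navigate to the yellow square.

turn right 29°, forward 5.5 m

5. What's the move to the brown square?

turn left 51°, forward 1.7 m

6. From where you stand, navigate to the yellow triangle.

turn left 10°, forward 6.0 m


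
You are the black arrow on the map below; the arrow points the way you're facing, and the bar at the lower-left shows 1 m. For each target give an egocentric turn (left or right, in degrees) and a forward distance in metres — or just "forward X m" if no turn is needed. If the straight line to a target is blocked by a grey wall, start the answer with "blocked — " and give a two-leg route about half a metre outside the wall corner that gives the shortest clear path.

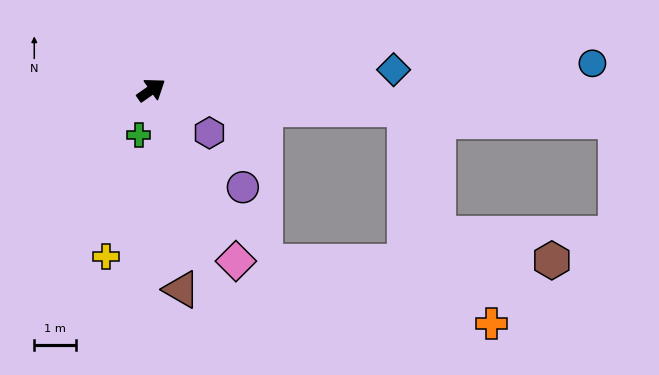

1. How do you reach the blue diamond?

turn right 30°, forward 5.8 m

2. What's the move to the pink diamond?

turn right 99°, forward 4.5 m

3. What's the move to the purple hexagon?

turn right 71°, forward 1.7 m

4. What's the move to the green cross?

turn right 141°, forward 1.1 m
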